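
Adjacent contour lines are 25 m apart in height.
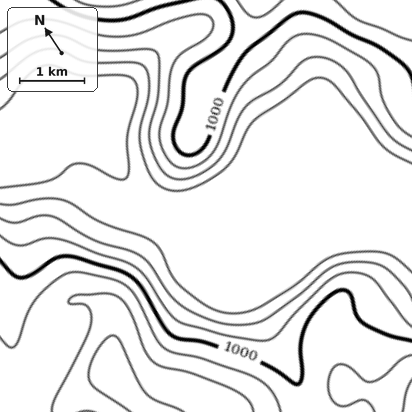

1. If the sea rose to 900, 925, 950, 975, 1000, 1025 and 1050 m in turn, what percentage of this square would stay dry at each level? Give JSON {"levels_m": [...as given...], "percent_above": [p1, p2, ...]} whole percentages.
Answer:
{"levels_m": [900, 925, 950, 975, 1000, 1025, 1050], "percent_above": [93, 65, 56, 46, 33, 18, 7]}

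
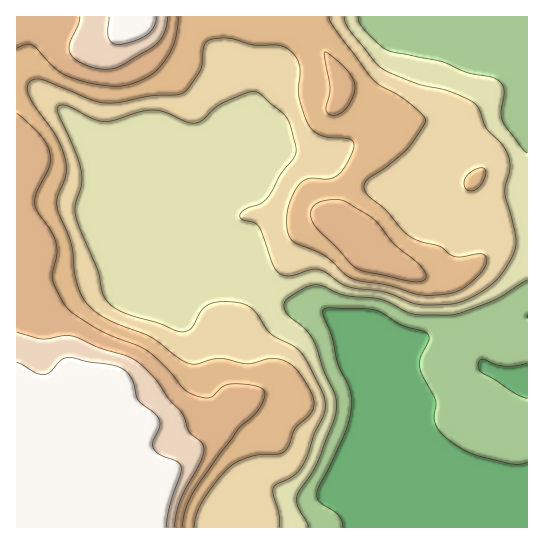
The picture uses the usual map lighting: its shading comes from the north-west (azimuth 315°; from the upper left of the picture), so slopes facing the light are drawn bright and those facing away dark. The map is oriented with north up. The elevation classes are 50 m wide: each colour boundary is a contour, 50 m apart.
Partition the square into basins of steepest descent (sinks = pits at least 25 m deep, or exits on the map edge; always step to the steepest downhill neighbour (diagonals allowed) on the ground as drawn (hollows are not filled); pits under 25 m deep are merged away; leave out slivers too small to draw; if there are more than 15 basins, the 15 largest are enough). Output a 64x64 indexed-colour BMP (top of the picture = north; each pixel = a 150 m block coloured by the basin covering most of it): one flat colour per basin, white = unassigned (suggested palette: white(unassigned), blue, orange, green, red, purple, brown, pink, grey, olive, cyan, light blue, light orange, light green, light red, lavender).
<image width="64" height="64" href="data:image/bmp;base64,Qk12CAAAAAAAAHYAAAAoAAAAQAAAAEAAAAABAAQAAAAAAAAIAAATCwAAEwsAABAAAAAAAAAA////ALR3HwAOf/8ALKAsACgn1gC9Z5QAS1aMAMJ34wB/f38AIr28AM++FwDox64AeLv/AIrfmACWmP8A1bDFABERERERERERERERERERERERERERERERERERERERERERERERERERERERERERERERERERERERERERERERERERERERERERERERERERERERERERERERERERERERERERERERERERERERERERERERERERERERERERERERERERERERERERERERERERERERERERERERERERERERERERERERERERERERERERERERERERERERERERERERERERERERERERERERERERERERERERERERERERERERERERERERERERERERERERERERERERERERERERERERERERERERERERERERERERERERERERERERERERERERERERERERERERERERERERERERERERERERERERERERERERERERERERERERERERERERERERERERERERERERERERERERERERERERERERERERERERERERERERERERERERERERERERERERERERERERERERERERERERERERERERERERERERERERERERERERERERERERERERERERERERERERERERERERERERERERERERERERERERMzMRERERERERERERERERERERERERERERERERERERERMzMxERERERERERERERERERERERERERERERERERERERMzMzERERERERERERERERERERERERERERERERERERERMzMzMRERERERERERERERERERERERERERERERERERERMzMzMxERERERERERERERERERERERERERERERERERERMzMzMzEREREREREREREREREREREREREREREREREREREzMzMzMREREREREREREREREREREREREREREREREREREzMzMzMxERERERERERERERERERERERERERERERERERETMzMzMzERERERERERERERERERERERERERERERERERERMzMzMzMRERERERERERERERERERERERERERERERERERETMzMxERERERERERERERERERERERERERERERERERERERMzMzEREREREREREREREREREREREREREREREREREREREzMzEREREREREREREREREREREREREREREREREREREREzMzMRERERERERERERERERERERERERERERERERERERETMzMxERERERERERERERERERERERERERERERERERERERMzMxEREREREREREREREREREREREREREREREREREREREzMzERERERERERERERERERERERERERERERERERERERETMzERERERERERERERERERERERERERERERERERERERIiIjEREREREREREREREREREREREREREREREREREREREiIiIRERERERERERERERERERERERERERERERERERERERIiIiERERERERERERERERERERERERERERERERERERERESIiIhEREREREREREREREREREREREREREREREREREREREiIiIRERERERERERERERERERERERERERERERERERERERIiIiIiEREREREREREREREREREREREREREREREREREREiIiIiIRERERERERERERERERERERERERERERERERERERIiIiIhEREREREREREREREREREREREREREREREREREREiIiIiERERERERERERERERERERERERERERERERERERESIiIiIRERERERERERERERERERERERERERERERERERERIiIiIhERERERERERERERERERERERERERERERERERERESIiIiERERERERERERERERERERERERERERERERERERERIiIiIRERERERERERERERERERERERERERERERERERERESIiIhERERERERERERERERERERERERERERERERERERERIiIiEREREREREREREREREREREREREREREREREREREREiIiIRERERERERERERERERERERERERERERERERERERESIiIhERERERERERERERERERERERERERERERERERERESIiIiERERERERERERERERERERERERERERERERERERESIiIiIRERERERERERERERERERERERERERERERERERESIiIiIhEREREREREREREREREREREREREREREREiIiIiIiIiIiEREREREREREREREREREREREREREREREiIiIiIiIiIiIRERERERERERERERERERERERERERERIiIiIiIiIiIiIhEREREREREREREREREREREREREREiIiIiIiIiIiIiIiERERERERERERERERERERERERERESIiIiIiIiIiIiIiIRERERERERERERERERERERERERESIiIiIiIiIiIiIiIhERERERERERERERERERERERERERIiIiIiIiIiIiIiIiERERERERERERERERERERERERERIiIiIiIiIiIiIiIiIREREREREREREREREREREREREREiIiIiIiIiIiIiIiIhEREREREREREREREREREREREREiIiIiIiIiIiIiIiIiERERERERERERERERERERERERIiIiIiIiIiIiIiIiIiIRERERERERERERERERERERERIiIiIiIiIiIiIiIiIiIhERERERERERERERERERERESIiIiIiIiIiIiIiIiIiIi"/>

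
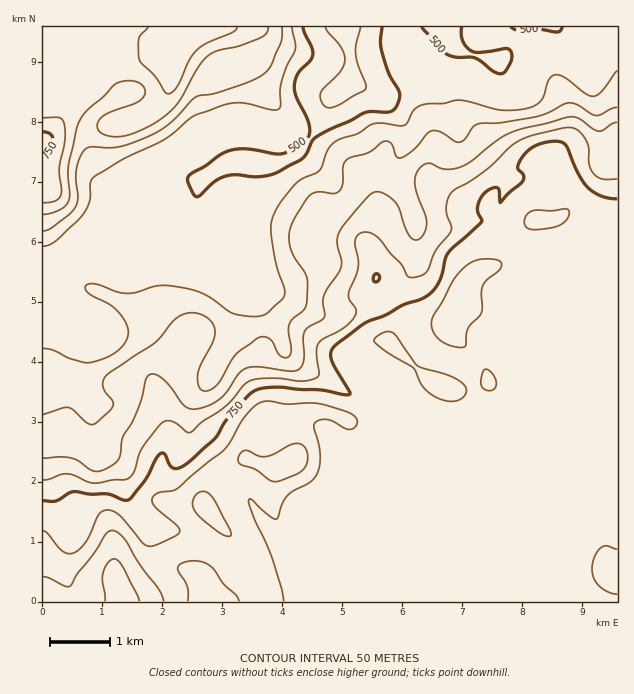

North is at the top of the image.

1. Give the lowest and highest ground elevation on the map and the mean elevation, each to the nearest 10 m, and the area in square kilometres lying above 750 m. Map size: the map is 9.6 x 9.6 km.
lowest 440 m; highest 910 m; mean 680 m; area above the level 41.5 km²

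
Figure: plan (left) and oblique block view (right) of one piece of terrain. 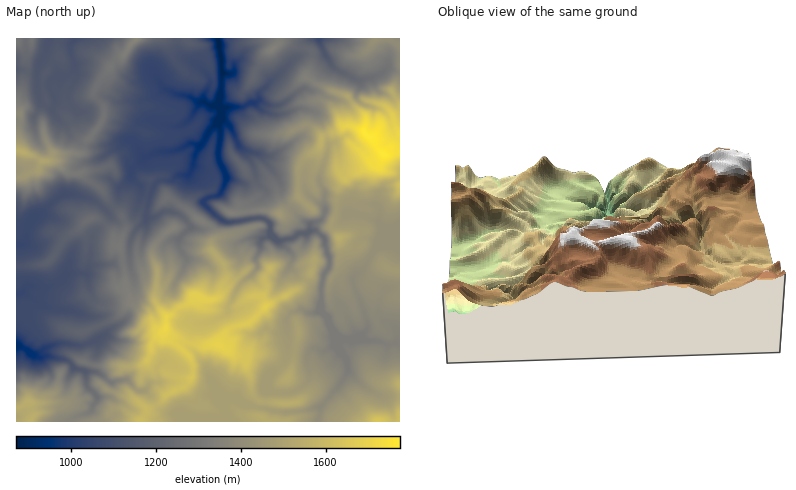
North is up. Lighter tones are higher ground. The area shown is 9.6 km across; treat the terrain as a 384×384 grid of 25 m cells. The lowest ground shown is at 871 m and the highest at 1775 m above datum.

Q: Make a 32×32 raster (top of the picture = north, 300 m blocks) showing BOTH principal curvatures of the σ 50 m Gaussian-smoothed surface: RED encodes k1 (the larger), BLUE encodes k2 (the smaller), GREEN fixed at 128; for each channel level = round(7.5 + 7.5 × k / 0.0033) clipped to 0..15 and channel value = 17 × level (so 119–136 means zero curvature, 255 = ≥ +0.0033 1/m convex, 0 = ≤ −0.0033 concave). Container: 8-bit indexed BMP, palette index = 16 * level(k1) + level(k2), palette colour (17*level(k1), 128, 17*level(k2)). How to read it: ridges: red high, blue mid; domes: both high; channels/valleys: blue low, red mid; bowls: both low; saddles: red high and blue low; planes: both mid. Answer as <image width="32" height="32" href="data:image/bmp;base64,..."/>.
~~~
<image width="32" height="32" href="data:image/bmp;base64,Qk02CAAAAAAAADYEAAAoAAAAIAAAACAAAAABAAgAAAAAAAAEAAATCwAAEwsAAAABAAAAAAAAAIAAABGAAAAigAAAM4AAAESAAABVgAAAZoAAAHeAAACIgAAAmYAAAKqAAAC7gAAAzIAAAN2AAADugAAA/4AAAACAEQARgBEAIoARADOAEQBEgBEAVYARAGaAEQB3gBEAiIARAJmAEQCqgBEAu4ARAMyAEQDdgBEA7oARAP+AEQAAgCIAEYAiACKAIgAzgCIARIAiAFWAIgBmgCIAd4AiAIiAIgCZgCIAqoAiALuAIgDMgCIA3YAiAO6AIgD/gCIAAIAzABGAMwAigDMAM4AzAESAMwBVgDMAZoAzAHeAMwCIgDMAmYAzAKqAMwC7gDMAzIAzAN2AMwDugDMA/4AzAACARAARgEQAIoBEADOARABEgEQAVYBEAGaARAB3gEQAiIBEAJmARACqgEQAu4BEAMyARADdgEQA7oBEAP+ARAAAgFUAEYBVACKAVQAzgFUARIBVAFWAVQBmgFUAd4BVAIiAVQCZgFUAqoBVALuAVQDMgFUA3YBVAO6AVQD/gFUAAIBmABGAZgAigGYAM4BmAESAZgBVgGYAZoBmAHeAZgCIgGYAmYBmAKqAZgC7gGYAzIBmAN2AZgDugGYA/4BmAACAdwARgHcAIoB3ADOAdwBEgHcAVYB3AGaAdwB3gHcAiIB3AJmAdwCqgHcAu4B3AMyAdwDdgHcA7oB3AP+AdwAAgIgAEYCIACKAiAAzgIgARICIAFWAiABmgIgAd4CIAIiAiACZgIgAqoCIALuAiADMgIgA3YCIAO6AiAD/gIgAAICZABGAmQAigJkAM4CZAESAmQBVgJkAZoCZAHeAmQCIgJkAmYCZAKqAmQC7gJkAzICZAN2AmQDugJkA/4CZAACAqgARgKoAIoCqADOAqgBEgKoAVYCqAGaAqgB3gKoAiICqAJmAqgCqgKoAu4CqAMyAqgDdgKoA7oCqAP+AqgAAgLsAEYC7ACKAuwAzgLsARIC7AFWAuwBmgLsAd4C7AIiAuwCZgLsAqoC7ALuAuwDMgLsA3YC7AO6AuwD/gLsAAIDMABGAzAAigMwAM4DMAESAzABVgMwAZoDMAHeAzACIgMwAmYDMAKqAzAC7gMwAzIDMAN2AzADugMwA/4DMAACA3QARgN0AIoDdADOA3QBEgN0AVYDdAGaA3QB3gN0AiIDdAJmA3QCqgN0Au4DdAMyA3QDdgN0A7oDdAP+A3QAAgO4AEYDuACKA7gAzgO4ARIDuAFWA7gBmgO4Ad4DuAIiA7gCZgO4AqoDuALuA7gDMgO4A3YDuAO6A7gD/gO4AAID/ABGA/wAigP8AM4D/AESA/wBVgP8AZoD/AHeA/wCIgP8AmYD/AKqA/wC7gP8AzID/AN2A/wDugP8A/4D/AIXGpIWFk6Snhaemh4Z2h4eHh4enp5SjpJaViIeWx8i0xrempqi4kbekpdekpnWGl4eHhoW0xufnlIOXh4eWdZW1p6a2pbWg9MXmkJXIx6aFh4d2t3WEg4Snp4OXl4WGlbWWtOWhwvawoIDXk5WW2JR2hnbHdJa5l4aXl4SFp5fIpXWE+bCw4Mb51ceVl3bGc4WGprh1hZaXhoeHhJeXhoa0cIKx9OiDlpWFprZ1htaThrenqKenhqeFhoaFmJiGh4K4lJKBgYN1k4GVxqe3pce4mJeXloaGp4aXhZaGhYWFp4eWuMjItnPD97W4uJZ2doa3pZODhoW4hpeEp4aWmIeYh5enh3WUtaNht7bXdXaFhIWm16WlhLiWpZWWqJWHh4iHhoWFdqeWl7SUxLXmppeng6Z12LZ0g6SCp4eWl4eIhoeHh5eolYaWlnTnc3LZyMa2k7i2s/i2p6Gml4WIh4iHdoaGdpeGl6eVhdalkaa3hMehlcWThcbFoLeXhoeHhpaWloZ2hYWnpZOV5qSThaeDxrTSxNeCheiQ1Yd2h5iol6bHp3WXhaW1k6TnlJZyg8bHhMPTyMSlyNbAh4eFmIeGdnXHdZaFqMiSo9eUlKa313SFyKDFotbFsNaWl5aGh4eGl6e3lnWXuKK0ptaCpaXH19ajkKDBoKCw98eWl4eHh4aXhobIpqWVxoOFuNiQ5dOQsPDwoNjGgMLGdoeXhoeldXWXp5eog7eGlMORkfa0oPn39PL4t5TpsNZ2h4eGh7R1lISGhHLWhZeVpOjWtqDwosiWhYWkx6ShxnaGhoa2pqaFZHOFx8iDloWS14V1tdeAtpSFpmPGppO3pnSVc7bIx7eT1telg9eDt6ekhIOXyHC0xaaUdcemg6i4tqe3soWV59eFk6PHt4V2hoeok6fEkfe0tpWWyIaTt4aGqLeE6NWzx8bXpZOll4aGhJTFpND3spByk4OXx7WUlaeGqLa2cfaEdLW2hXV2h4eXp6OQ8/OQube4tYF05oO0lLeXhsaA93SWhtamlpaXh4eGp7agwLS4p7fI18Wl1tfXtqiF14DFhZd2ddeXhnaHh5iT2bSj17eUg4OVhFPGl6TFtbXHlJWGhpaVxoWGhpeXqLWAoaGhkIK0osW2taOi4uHmo7eDloeGl8iGh5eXh4WDlKTlotjXobjGkoOz9viSlKHVtoSWhoZ2p6eXhnaGh5eouNWwk+img4bYx6WGg3KCg7WllKeGhnaGuLaVdXeGp4eF19CBt6aWg5a4h4GFl5eFlKWlhaiVl5aWx8ZkdZaGhZbEwZSF2Ld1c7aSpci4p4aUtteEl4WWhnWV9sa2t5a41aC0t6WV17eltJClhYa3prY="/>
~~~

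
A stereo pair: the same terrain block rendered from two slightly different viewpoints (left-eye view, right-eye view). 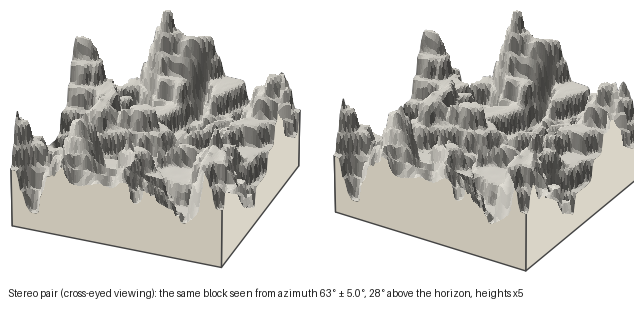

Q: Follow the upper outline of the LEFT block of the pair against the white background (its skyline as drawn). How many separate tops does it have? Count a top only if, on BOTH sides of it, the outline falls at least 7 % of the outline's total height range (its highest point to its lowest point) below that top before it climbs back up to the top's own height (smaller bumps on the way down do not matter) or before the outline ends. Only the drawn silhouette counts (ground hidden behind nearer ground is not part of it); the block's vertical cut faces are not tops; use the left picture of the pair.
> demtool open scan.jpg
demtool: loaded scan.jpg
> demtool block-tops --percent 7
4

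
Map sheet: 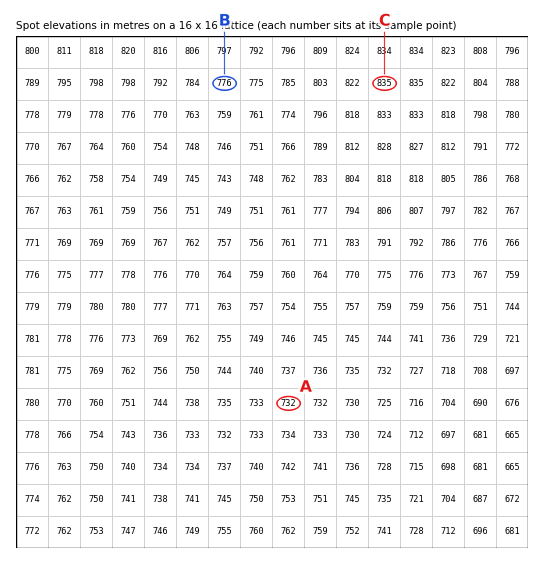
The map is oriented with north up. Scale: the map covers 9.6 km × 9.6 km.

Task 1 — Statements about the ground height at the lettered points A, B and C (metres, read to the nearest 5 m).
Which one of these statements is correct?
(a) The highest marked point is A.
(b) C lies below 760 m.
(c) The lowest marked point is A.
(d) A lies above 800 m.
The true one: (c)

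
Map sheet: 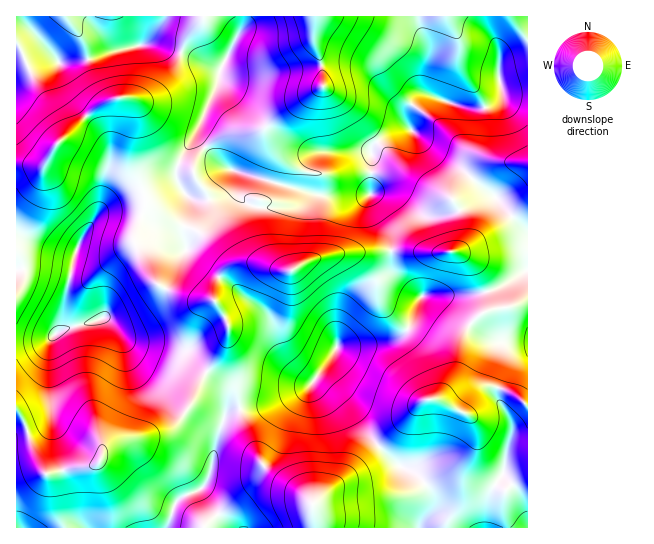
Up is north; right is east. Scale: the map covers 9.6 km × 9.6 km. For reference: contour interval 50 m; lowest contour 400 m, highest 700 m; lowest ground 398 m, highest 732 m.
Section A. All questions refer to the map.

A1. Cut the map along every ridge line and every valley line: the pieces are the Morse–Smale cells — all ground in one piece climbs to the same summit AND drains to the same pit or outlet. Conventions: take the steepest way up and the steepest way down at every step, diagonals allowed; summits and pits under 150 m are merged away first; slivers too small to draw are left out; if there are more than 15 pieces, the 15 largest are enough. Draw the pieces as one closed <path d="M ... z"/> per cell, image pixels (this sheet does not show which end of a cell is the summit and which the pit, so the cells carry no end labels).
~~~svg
<path d="M409 128l-16 4-21 15-2 48-48 1-16-3-15 12-22 3-15-1-13-8-2-6 1-16-1-4-5-2-5 16-6 8-16 5-16-1 0 10-7 20-1 11-8-12-18-5-19-10-32-1-7 3-15 19-11 25-8 36-2 34-17 11-30 2 0 67 8 12 9 30 11 20 9 2 24-6 17-2 6-4 3-11 4-6 14-5 20-2 25-6 15-13 10-13 13-30 16-21 7-13 1-16-15-26 0-6 4-14 6-8 10-7 22-1 26 8 10 0 19-11 27-7 38-2 83 1 18 14 7 11 4 14 6 0 16-8 18-12 1-37-35-39-11-7-24-21-24-15z"/><path d="M243 16l-227 1 1 324 29-1 17-11 2-34 8-36 11-25 15-19 7-3 32 1 19 10 18 5 8 12 1-11 7-20-2-11 6 2 19-1 9-4 5-5 5-19-12-7-16-15-8-12 0-7 19-40 4-20 23-43z"/><path d="M411 251l-74 2-27 7-19 11-10 0-26-8-18 0-11 5-9 11-4 20 14 22 1 16-8 17-16 21-19 38-14 15-5 3-25 6-20 2-14 5-4 6-3 11-6 4-17 2-31 6-13-22-6-24-10-18-1 118 150 1 10-26 5-5 20-8 4-4 6-14 6-34 6-16 6-9 12-4 28-3 37-16 23-28 8-14 40-3 24-8 10-11 6-22 5-7 53-1 13-4-12-25-15-13z"/><path d="M485 16l-240 0-2 11-23 43-4 20-16 33-3 14 8 12 24 20 93 27 48-1 2-48 21-15 16-5-2-5 1-9 13-17 9-1 37 13 18 0 12-5 4-5 0-12-2-8 0-28-12-23z"/><path d="M487 292l-12 3-53 1-5 7-6 22-10 11-24 8-40 3-8 14-23 28-37 16-28 3-12 4-6 9-6 16-6 34-6 14-4 4-20 8-5 5-9 25 147 1-1-25 66-56 43-46 17-4 8-8 9-16 4-27 5-15 14-16 12-6z"/><path d="M527 271l-18 12-21 8 3 18-12 6-14 16-5 15-4 27-15 22-4 4-15 2-43 46-66 56 2 25 213-1z"/><path d="M527 16l-42 1 2 10 12 23 0 28 2 8 0 12-4 5-12 5-18 0-37-13-7 0-12 12-4 11 1 8 18 19 32 22 24 21 11 7 34 38z"/><path d="M241 172l-2 1 1 24 3 4 11 6 15 1 22-3 18-12z"/>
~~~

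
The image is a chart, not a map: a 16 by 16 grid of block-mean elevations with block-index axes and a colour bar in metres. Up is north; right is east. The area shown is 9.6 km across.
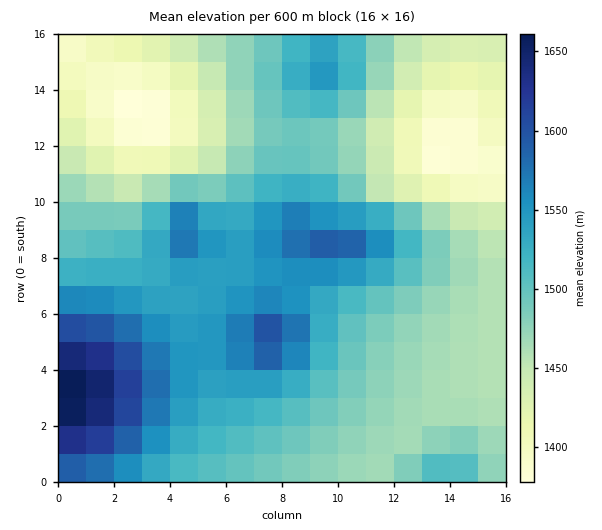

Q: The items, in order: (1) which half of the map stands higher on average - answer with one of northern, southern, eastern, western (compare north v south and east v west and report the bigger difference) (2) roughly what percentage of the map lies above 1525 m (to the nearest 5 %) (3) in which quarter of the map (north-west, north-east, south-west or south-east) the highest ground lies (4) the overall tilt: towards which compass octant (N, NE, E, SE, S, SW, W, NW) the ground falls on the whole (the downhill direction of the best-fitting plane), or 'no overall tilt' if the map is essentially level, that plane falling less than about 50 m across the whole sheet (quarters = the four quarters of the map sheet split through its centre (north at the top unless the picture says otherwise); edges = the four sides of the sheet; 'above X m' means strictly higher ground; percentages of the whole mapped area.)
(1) On average the southern half of the map is the higher ground.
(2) About 35 % of the map lies above 1525 m.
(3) Look to the south-west quarter for the highest ground.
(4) The general tilt is down to the north-east (the land rises towards the south-west).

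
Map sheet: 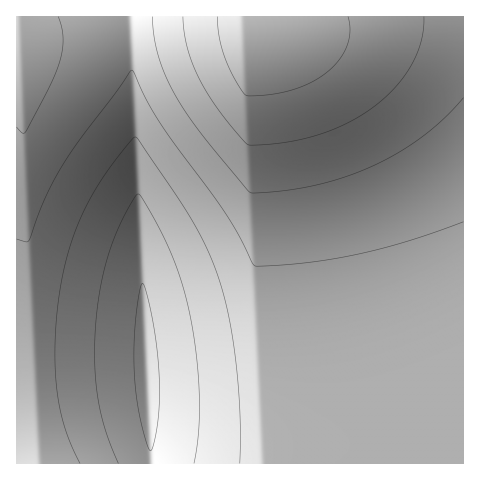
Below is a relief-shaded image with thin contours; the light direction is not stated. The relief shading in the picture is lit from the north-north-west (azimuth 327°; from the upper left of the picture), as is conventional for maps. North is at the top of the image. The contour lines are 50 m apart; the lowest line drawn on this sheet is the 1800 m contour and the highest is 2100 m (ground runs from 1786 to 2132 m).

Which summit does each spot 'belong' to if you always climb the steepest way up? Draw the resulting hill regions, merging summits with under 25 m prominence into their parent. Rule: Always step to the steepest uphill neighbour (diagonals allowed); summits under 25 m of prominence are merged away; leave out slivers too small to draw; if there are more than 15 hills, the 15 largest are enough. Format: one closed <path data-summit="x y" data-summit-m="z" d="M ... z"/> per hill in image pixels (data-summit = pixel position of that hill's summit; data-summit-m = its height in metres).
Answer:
<path data-summit="245 25" data-summit-m="2132" d="M463 16l-334 1 18 350-130 7 0 90 447-1z"/><path data-summit="20 47" data-summit-m="2021" d="M129 16l-113 1 1 357 130-7z"/>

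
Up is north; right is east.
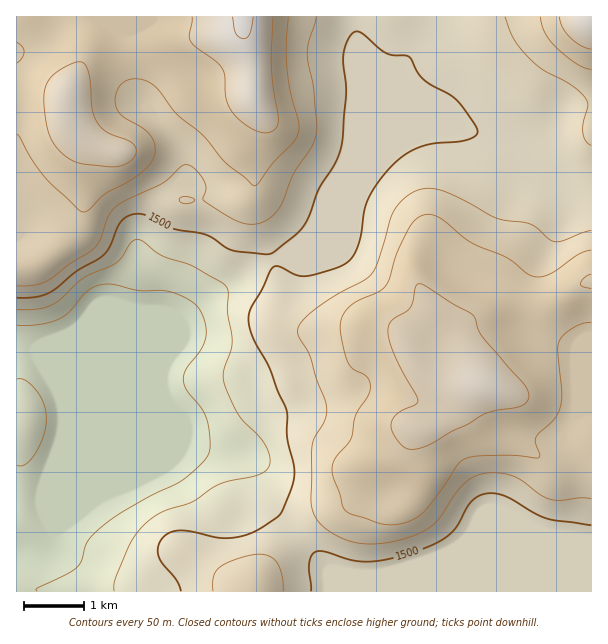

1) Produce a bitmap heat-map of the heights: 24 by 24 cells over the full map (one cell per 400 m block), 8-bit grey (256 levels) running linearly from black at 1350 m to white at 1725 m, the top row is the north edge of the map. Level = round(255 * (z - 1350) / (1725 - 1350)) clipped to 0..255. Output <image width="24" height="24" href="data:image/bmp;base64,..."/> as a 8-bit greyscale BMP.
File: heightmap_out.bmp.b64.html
<image width="24" height="24" href="data:image/bmp;base64,Qk12BgAAAAAAADYEAAAoAAAAGAAAABgAAAABAAgAAAAAAEACAAATCwAAEwsAAAABAAAAAAAAAAAAAAEBAQACAgIAAwMDAAQEBAAFBQUABgYGAAcHBwAICAgACQkJAAoKCgALCwsADAwMAA0NDQAODg4ADw8PABAQEAAREREAEhISABMTEwAUFBQAFRUVABYWFgAXFxcAGBgYABkZGQAaGhoAGxsbABwcHAAdHR0AHh4eAB8fHwAgICAAISEhACIiIgAjIyMAJCQkACUlJQAmJiYAJycnACgoKAApKSkAKioqACsrKwAsLCwALS0tAC4uLgAvLy8AMDAwADExMQAyMjIAMzMzADQ0NAA1NTUANjY2ADc3NwA4ODgAOTk5ADo6OgA7OzsAPDw8AD09PQA+Pj4APz8/AEBAQABBQUEAQkJCAENDQwBEREQARUVFAEZGRgBHR0cASEhIAElJSQBKSkoAS0tLAExMTABNTU0ATk5OAE9PTwBQUFAAUVFRAFJSUgBTU1MAVFRUAFVVVQBWVlYAV1dXAFhYWABZWVkAWlpaAFtbWwBcXFwAXV1dAF5eXgBfX18AYGBgAGFhYQBiYmIAY2NjAGRkZABlZWUAZmZmAGdnZwBoaGgAaWlpAGpqagBra2sAbGxsAG1tbQBubm4Ab29vAHBwcABxcXEAcnJyAHNzcwB0dHQAdXV1AHZ2dgB3d3cAeHh4AHl5eQB6enoAe3t7AHx8fAB9fX0Afn5+AH9/fwCAgIAAgYGBAIKCggCDg4MAhISEAIWFhQCGhoYAh4eHAIiIiACJiYkAioqKAIuLiwCMjIwAjY2NAI6OjgCPj48AkJCQAJGRkQCSkpIAk5OTAJSUlACVlZUAlpaWAJeXlwCYmJgAmZmZAJqamgCbm5sAnJycAJ2dnQCenp4An5+fAKCgoAChoaEAoqKiAKOjowCkpKQApaWlAKampgCnp6cAqKioAKmpqQCqqqoAq6urAKysrACtra0Arq6uAK+vrwCwsLAAsbGxALKysgCzs7MAtLS0ALW1tQC2trYAt7e3ALi4uAC5ubkAurq6ALu7uwC8vLwAvb29AL6+vgC/v78AwMDAAMHBwQDCwsIAw8PDAMTExADFxcUAxsbGAMfHxwDIyMgAycnJAMrKygDLy8sAzMzMAM3NzQDOzs4Az8/PANDQ0ADR0dEA0tLSANPT0wDU1NQA1dXVANbW1gDX19cA2NjYANnZ2QDa2toA29vbANzc3ADd3d0A3t7eAN/f3wDg4OAA4eHhAOLi4gDj4+MA5OTkAOXl5QDm5uYA5+fnAOjo6ADp6ekA6urqAOvr6wDs7OwA7e3tAO7u7gDv7+8A8PDwAPHx8QDy8vIA8/PzAPT09AD19fUA9vb2APf39wD4+PgA+fn5APr6+gD7+/sA/Pz8AP39/QD+/v4A////AB4hKTZLWmR2jp2Ze2JdXV1dXV1dXV1dXQ8THi9EW253fIaHdWZpcG1kXl1dXV1dXRMSFyU3T2RlYWRsbXmQnJ2ReGJdXV1fYBUSEhUfMkNMVFdhbI2nrLG0m3FfYGx5ehgSEhISFiEyQ0pSZpCstbi/tY92eY6dlyITEhISEhIdKzREZo+uvsXIwK2ioqemozEYEhISEhIXKzpNbIiftsjSzsW9tK2mpzMaEhISEhIcNEhWa36Yr8TP0NLOyL+spSUUEhISEhYrP0xcc4SbqLnM09vf18avpRYSEhISEhQoPk9nfYyjr8DS09jYyrmspBUTEhISEhIaNVZ2hJGoucrSz9HMvbKspTUtGBISEhIcOF15gY6lu8fOz83IvLa4s3VjNhscICMuPlRscHaHnrTJysG7t7W/yKKXcUs5NzxEUFlkZmZpeqHCu7OxrqWov52loX9NRlJZZm9sZmVlbJG0ta6mn5SMmZuiqJVnYXJ4f4yGcGZlaYWlrJ6QiIN6ep+lsKuTg4WHj6KdfmhlZnWLkYZ8dHFtb6Wzw8W+oouJmq2ojHBmZWhydHFua2lqca3G1NXRtZSXsL26pIFoZWVmZ2doaGhtfrPR2sq0op6vvszRtIlqZWVlZWVnaWxxhLjV27+knrC8xt3XrIZrZWVlZWdrb3Z5hbPK1cCvr7i9yd/SpIJqZWVmaGpvd4GKmqy1xMG5u8DI2ebSoH9pZWZnaGx2gY6kwLCvtri2t7/Q5O/Vo4VtaGtpaG99iJu/3w=="/>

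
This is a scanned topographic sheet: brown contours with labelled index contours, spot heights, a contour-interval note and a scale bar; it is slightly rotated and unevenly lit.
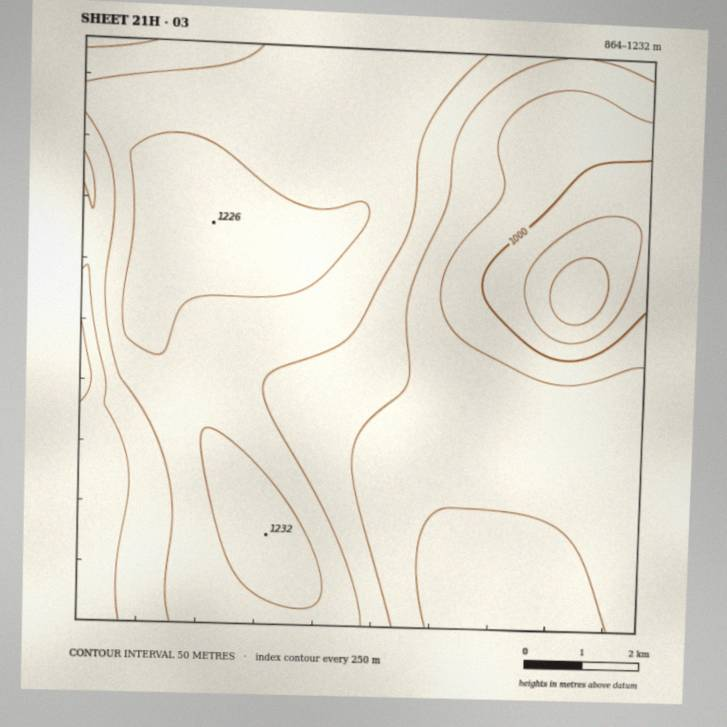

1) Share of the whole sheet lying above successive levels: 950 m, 97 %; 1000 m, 93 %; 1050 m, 79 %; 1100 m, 55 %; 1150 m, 40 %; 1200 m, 13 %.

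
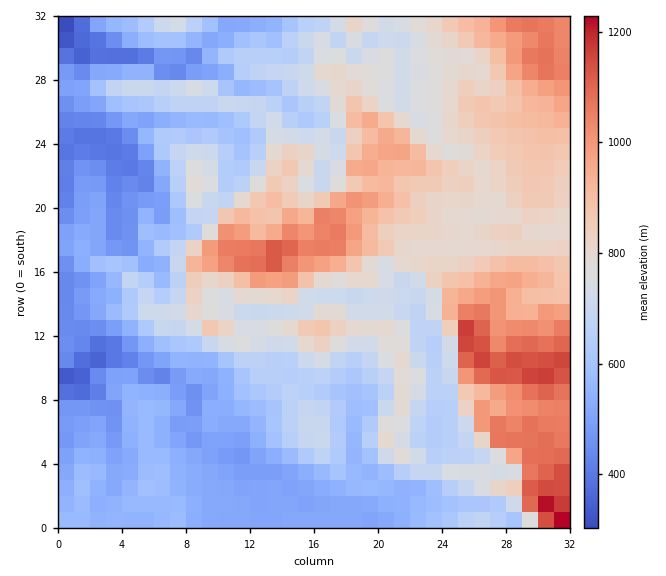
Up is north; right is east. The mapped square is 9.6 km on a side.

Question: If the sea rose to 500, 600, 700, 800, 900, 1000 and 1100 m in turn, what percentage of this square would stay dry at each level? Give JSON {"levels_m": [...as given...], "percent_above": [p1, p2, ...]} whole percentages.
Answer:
{"levels_m": [500, 600, 700, 800, 900, 1000, 1100], "percent_above": [88, 67, 50, 32, 18, 10, 3]}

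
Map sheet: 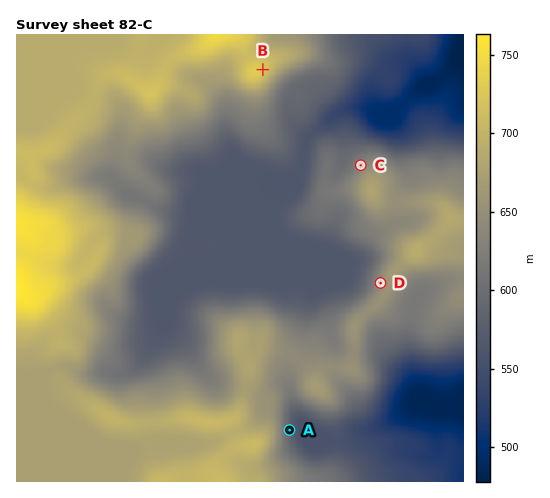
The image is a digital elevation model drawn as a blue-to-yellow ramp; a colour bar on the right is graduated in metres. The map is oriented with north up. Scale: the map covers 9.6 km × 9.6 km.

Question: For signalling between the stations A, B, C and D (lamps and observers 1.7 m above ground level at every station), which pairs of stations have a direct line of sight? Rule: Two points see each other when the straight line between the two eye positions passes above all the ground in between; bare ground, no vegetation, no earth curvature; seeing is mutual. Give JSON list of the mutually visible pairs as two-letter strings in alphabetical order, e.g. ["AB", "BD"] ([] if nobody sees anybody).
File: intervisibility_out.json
["BC", "BD"]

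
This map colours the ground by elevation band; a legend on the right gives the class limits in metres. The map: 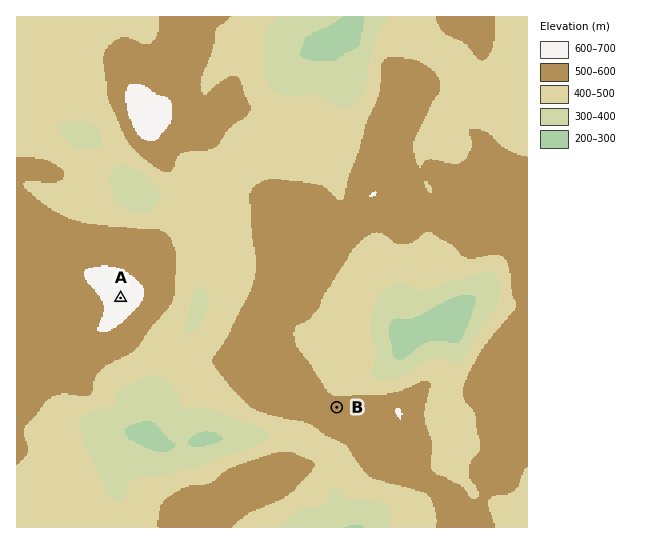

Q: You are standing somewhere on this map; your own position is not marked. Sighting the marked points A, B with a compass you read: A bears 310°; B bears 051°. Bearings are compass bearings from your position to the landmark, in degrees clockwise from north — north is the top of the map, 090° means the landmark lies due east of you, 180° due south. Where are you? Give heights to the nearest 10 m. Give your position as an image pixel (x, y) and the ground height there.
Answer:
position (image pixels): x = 293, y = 443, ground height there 430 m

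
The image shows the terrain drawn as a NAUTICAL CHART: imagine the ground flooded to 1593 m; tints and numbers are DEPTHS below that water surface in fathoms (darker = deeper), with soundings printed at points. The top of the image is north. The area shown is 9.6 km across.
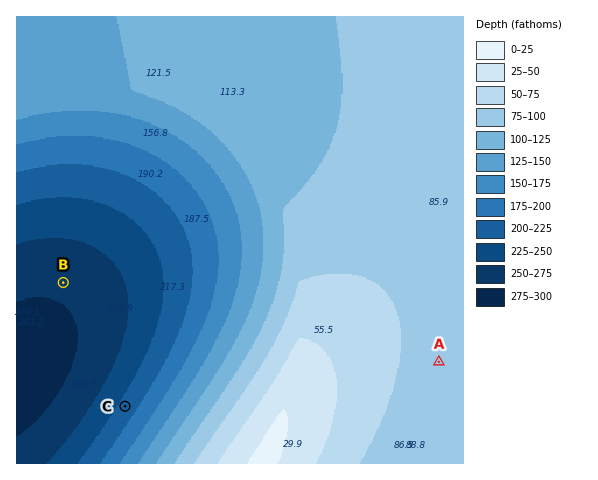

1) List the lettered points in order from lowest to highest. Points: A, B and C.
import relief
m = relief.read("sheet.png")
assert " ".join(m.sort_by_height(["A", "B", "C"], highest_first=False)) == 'B C A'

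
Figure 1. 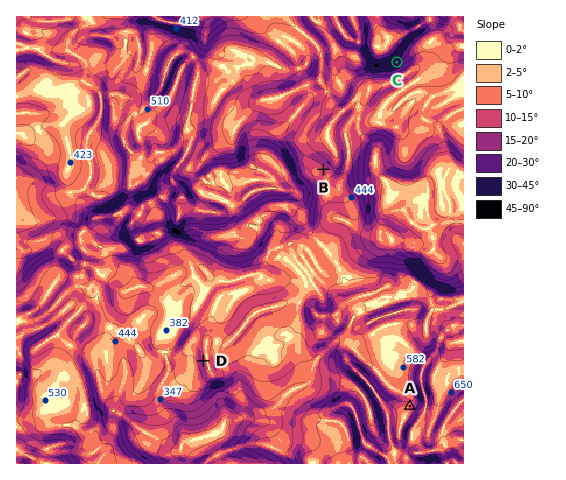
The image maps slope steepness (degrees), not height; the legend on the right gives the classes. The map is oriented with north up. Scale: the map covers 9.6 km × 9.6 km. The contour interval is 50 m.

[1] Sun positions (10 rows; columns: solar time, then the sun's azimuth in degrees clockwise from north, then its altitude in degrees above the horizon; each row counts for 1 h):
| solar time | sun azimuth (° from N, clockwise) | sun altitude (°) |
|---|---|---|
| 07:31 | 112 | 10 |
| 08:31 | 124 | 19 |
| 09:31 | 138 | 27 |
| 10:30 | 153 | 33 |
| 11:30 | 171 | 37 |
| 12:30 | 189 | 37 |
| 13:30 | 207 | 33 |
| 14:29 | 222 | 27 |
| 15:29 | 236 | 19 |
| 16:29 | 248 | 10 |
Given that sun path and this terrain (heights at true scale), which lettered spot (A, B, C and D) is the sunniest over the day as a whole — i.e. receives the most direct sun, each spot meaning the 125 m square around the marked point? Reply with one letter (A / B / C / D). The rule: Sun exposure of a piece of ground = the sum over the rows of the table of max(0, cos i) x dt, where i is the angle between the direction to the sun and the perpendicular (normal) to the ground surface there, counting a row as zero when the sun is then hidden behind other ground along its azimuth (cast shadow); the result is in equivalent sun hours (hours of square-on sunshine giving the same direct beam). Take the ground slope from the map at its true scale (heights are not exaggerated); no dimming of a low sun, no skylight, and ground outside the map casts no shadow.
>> C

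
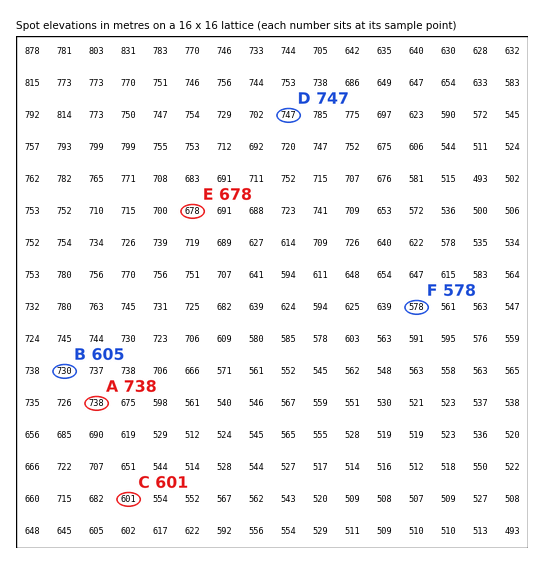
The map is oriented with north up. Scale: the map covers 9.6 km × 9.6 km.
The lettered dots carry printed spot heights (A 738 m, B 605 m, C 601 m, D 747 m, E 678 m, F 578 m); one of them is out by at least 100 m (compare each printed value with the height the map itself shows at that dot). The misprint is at B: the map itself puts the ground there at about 730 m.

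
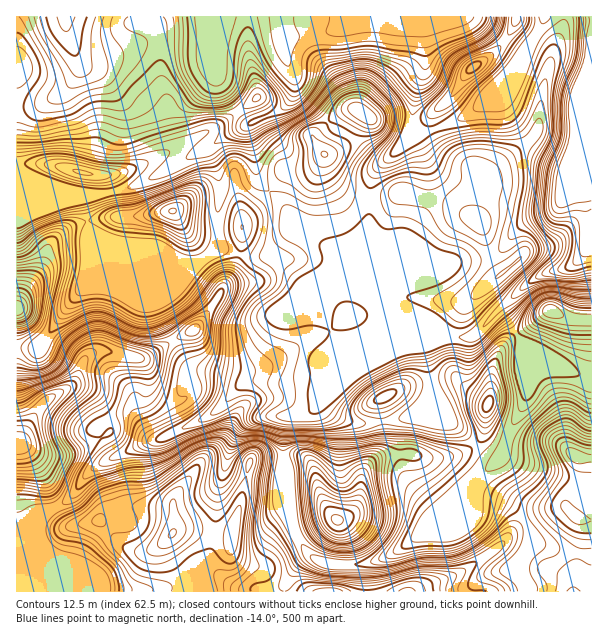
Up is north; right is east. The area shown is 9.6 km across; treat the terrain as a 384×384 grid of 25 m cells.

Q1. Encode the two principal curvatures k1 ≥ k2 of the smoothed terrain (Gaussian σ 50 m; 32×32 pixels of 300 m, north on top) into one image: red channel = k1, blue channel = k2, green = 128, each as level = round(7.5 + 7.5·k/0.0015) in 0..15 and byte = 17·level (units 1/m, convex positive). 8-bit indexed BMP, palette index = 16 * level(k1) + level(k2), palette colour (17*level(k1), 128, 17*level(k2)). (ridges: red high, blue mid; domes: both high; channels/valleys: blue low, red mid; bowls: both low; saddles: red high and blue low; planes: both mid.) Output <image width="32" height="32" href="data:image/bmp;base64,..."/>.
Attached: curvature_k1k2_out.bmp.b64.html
<image width="32" height="32" href="data:image/bmp;base64,Qk02CAAAAAAAADYEAAAoAAAAIAAAACAAAAABAAgAAAAAAAAEAAATCwAAEwsAAAABAAAAAAAAAIAAABGAAAAigAAAM4AAAESAAABVgAAAZoAAAHeAAACIgAAAmYAAAKqAAAC7gAAAzIAAAN2AAADugAAA/4AAAACAEQARgBEAIoARADOAEQBEgBEAVYARAGaAEQB3gBEAiIARAJmAEQCqgBEAu4ARAMyAEQDdgBEA7oARAP+AEQAAgCIAEYAiACKAIgAzgCIARIAiAFWAIgBmgCIAd4AiAIiAIgCZgCIAqoAiALuAIgDMgCIA3YAiAO6AIgD/gCIAAIAzABGAMwAigDMAM4AzAESAMwBVgDMAZoAzAHeAMwCIgDMAmYAzAKqAMwC7gDMAzIAzAN2AMwDugDMA/4AzAACARAARgEQAIoBEADOARABEgEQAVYBEAGaARAB3gEQAiIBEAJmARACqgEQAu4BEAMyARADdgEQA7oBEAP+ARAAAgFUAEYBVACKAVQAzgFUARIBVAFWAVQBmgFUAd4BVAIiAVQCZgFUAqoBVALuAVQDMgFUA3YBVAO6AVQD/gFUAAIBmABGAZgAigGYAM4BmAESAZgBVgGYAZoBmAHeAZgCIgGYAmYBmAKqAZgC7gGYAzIBmAN2AZgDugGYA/4BmAACAdwARgHcAIoB3ADOAdwBEgHcAVYB3AGaAdwB3gHcAiIB3AJmAdwCqgHcAu4B3AMyAdwDdgHcA7oB3AP+AdwAAgIgAEYCIACKAiAAzgIgARICIAFWAiABmgIgAd4CIAIiAiACZgIgAqoCIALuAiADMgIgA3YCIAO6AiAD/gIgAAICZABGAmQAigJkAM4CZAESAmQBVgJkAZoCZAHeAmQCIgJkAmYCZAKqAmQC7gJkAzICZAN2AmQDugJkA/4CZAACAqgARgKoAIoCqADOAqgBEgKoAVYCqAGaAqgB3gKoAiICqAJmAqgCqgKoAu4CqAMyAqgDdgKoA7oCqAP+AqgAAgLsAEYC7ACKAuwAzgLsARIC7AFWAuwBmgLsAd4C7AIiAuwCZgLsAqoC7ALuAuwDMgLsA3YC7AO6AuwD/gLsAAIDMABGAzAAigMwAM4DMAESAzABVgMwAZoDMAHeAzACIgMwAmYDMAKqAzAC7gMwAzIDMAN2AzADugMwA/4DMAACA3QARgN0AIoDdADOA3QBEgN0AVYDdAGaA3QB3gN0AiIDdAJmA3QCqgN0Au4DdAMyA3QDdgN0A7oDdAP+A3QAAgO4AEYDuACKA7gAzgO4ARIDuAFWA7gBmgO4Ad4DuAIiA7gCZgO4AqoDuALuA7gDMgO4A3YDuAO6A7gD/gO4AAID/ABGA/wAigP8AM4D/AESA/wBVgP8AZoD/AHeA/wCIgP8AmYD/AKqA/wC7gP8AzID/AN2A/wDugP8A/4D/AId3d3d2dZWFhYeXhXWGhaXn59bW1+jIt5aVppV2hpeHd4eHdnSGqJiGhoeWp6appHBwgIBwhLe35uaUdYaYh4d3hpZ2lrent7iGhqfHhKiDkLe4poJwgnNjpvi2hXWFhYeU2cenhnZ2uKiWludzloCm28qpp4V0dnVzldeEhpeohoOSpriXh4anl4aF+IR0gcjZyMmWlnZ2d3WFppaoqId1p6NwuLintsinhYT4pnKB+KaV13WFh4aGhpeYl5eoh5e4p3CRlqiVp+encebGcoL4hZbodHWHiIeFhXZ2daWGqbjIxoOAkoOV2Pqh5/vB5fmltunGtsjHt5d1dYWFyMe5p3V0prmEYXCRx/aw+MPGtpSFhba3p5WUtKWDpsnZlbe1dGR0p5SHlpBwsrFwYHBxc5KBkXKDdWO2x4GEl7h1tfjHhpaWhqiWyKaAxseWh4aEtunJloV2hLj6k3OWt3WUx/fop4VltoWHuIWEhYaHh3aCltjopYW3luiEdZWVdYNCk/aFlbfZhXWmhoaHmIeHd4eDgqe2t7iU94N3h3WGk2KU6tjn9/fEhbaWhoeHl4eGd4eGhHODlXLotHZ0hYa0oaGnyadkdNX52XV1hneHmJeHhod3d4WUgZPUtIenp+ylcIO1lGJicpb1pnRkdXZ2h6mXhoeGlqingJL3+/fn2LZ0coOEdnd1crb5pZaWhXeGhoaHl6enl7e2gKD7x5anx5eDd4eHd3eEk/nFt6aGhoeHd4eHdnZ2h8jmgJBwhJW2p4SHh4d3hoWCkqN1l6iXh3eHd3eHdnWGlcf5tJSDlNnIdHeFhXR0x5WEuIaGhoeHh3eHdoaHh5emhNm2t3Rxk+fFtdjGtsjIhITJmHV3h4eIhpeHh4eYmJiGtXOmlYeFgoOjxsXn+tmFhLiXhXaGhoeGl4iHh4iHl5emYnSGh4aEk6ORcHCE58aEpoWWh5iXlpW3uZeXh4eHmLiDdXemxvj45+fXlXKCpaa4lKmWp6iGg4OXhoaYiJiYt4R0h6anl4WFdYanp5Zzpbelp4W4ubemgXKGl6m4qKe2p4GHhXWGhpeHdoaXt8i1YZTG+OmFhLfIgIWDhYaGhcfqkYeGdXaHmId2hoaVp9bEgZBy1da42duxxcaDhHZlp/dxd5d2dYeHhoeHqJZkU7b7xmB0yMq5l5SC5+dzdnWX93F3mJeWdnZ3h4i3dnV0leeEY3O1qMiWhWN098eChYX3lYOYmIaGh4eHh7d1d4W2tnSFtqaGppWWlZPI+ueDhMjIgqiHdYaHh4eHp4WHhqaWdoaVdHSEhYV2hIKE9daCp8iSp3Z2hoeYmJiohYeHlpZ3h5iHd4eHh4eHdWJj+LWEx6I="/>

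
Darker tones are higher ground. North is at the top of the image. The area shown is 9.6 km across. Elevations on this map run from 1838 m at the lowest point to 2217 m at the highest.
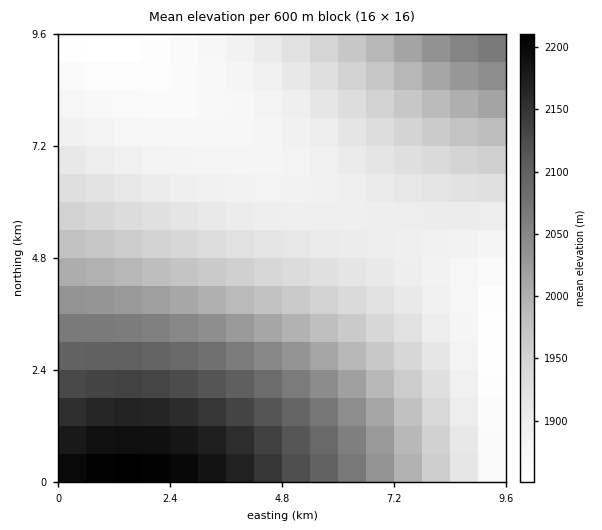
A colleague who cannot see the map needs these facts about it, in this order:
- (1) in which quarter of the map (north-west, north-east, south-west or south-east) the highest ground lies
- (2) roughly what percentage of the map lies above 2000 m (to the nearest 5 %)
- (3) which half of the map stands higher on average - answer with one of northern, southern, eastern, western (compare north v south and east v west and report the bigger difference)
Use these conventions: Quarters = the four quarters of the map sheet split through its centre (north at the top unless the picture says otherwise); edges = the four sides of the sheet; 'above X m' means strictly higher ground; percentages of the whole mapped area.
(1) Look to the south-west quarter for the highest ground.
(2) About 30 % of the map lies above 2000 m.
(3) The southern half stands higher on average than the northern half.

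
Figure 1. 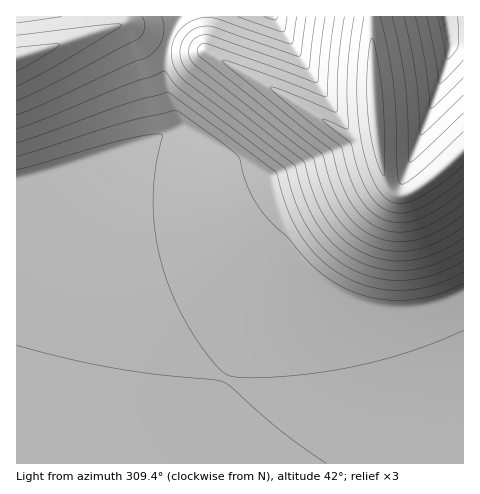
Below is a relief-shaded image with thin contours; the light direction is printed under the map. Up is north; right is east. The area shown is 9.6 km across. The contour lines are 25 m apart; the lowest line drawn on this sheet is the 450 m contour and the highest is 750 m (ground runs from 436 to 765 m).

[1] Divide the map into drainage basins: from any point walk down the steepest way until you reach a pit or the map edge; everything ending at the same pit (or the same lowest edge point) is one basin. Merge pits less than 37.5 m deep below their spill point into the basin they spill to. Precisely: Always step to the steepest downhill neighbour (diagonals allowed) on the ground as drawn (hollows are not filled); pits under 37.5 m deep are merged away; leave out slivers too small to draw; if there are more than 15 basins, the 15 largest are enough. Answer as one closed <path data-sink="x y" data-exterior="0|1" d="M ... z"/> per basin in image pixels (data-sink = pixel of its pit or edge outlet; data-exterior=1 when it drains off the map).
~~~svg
<path data-sink="17 181" data-exterior="1" d="M207 16l-191 1 0 446 447 1 1-312-30 25-22 15-9 4-10-3-5-6-4-12-8-42-21 4-6-1-78-49-64-35-2-3 2-14z"/><path data-sink="446 17" data-exterior="1" d="M463 16l-91 1 1 67 6 69 7 29 4 8 8 6 12-3 15-9 39-33z"/><path data-sink="273 17" data-exterior="1" d="M371 16l-163 0-3 33 8 7 87 49 47 30 6 2 16-2 7-3z"/>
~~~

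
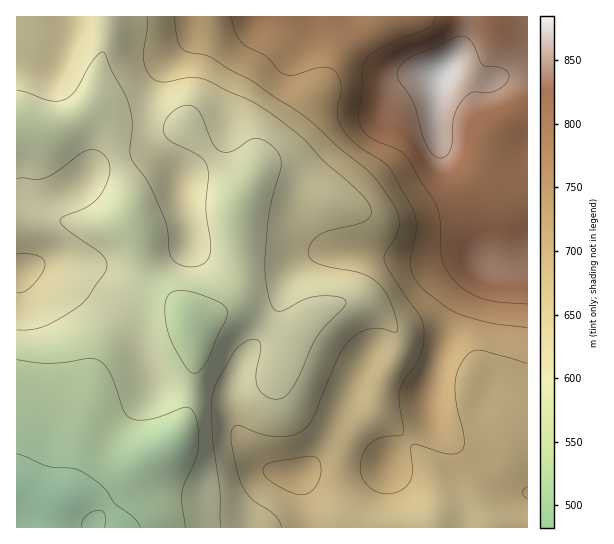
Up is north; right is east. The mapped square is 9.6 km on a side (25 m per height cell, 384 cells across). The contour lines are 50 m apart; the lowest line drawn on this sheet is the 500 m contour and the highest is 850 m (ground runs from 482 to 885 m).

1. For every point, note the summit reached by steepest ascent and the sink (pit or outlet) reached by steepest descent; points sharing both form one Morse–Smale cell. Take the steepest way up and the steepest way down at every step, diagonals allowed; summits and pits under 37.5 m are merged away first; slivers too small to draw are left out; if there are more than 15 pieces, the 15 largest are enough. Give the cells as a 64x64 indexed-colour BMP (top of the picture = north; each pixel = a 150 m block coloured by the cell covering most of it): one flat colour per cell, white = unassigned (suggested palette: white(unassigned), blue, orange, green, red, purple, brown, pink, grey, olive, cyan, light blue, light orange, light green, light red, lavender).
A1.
<image width="64" height="64" href="data:image/bmp;base64,Qk12CAAAAAAAAHYAAAAoAAAAQAAAAEAAAAABAAQAAAAAAAAIAAATCwAAEwsAABAAAAAAAAAA////ALR3HwAOf/8ALKAsACgn1gC9Z5QAS1aMAMJ34wB/f38AIr28AM++FwDox64AeLv/AIrfmACWmP8A1bDFABERERERERERERERERERERERERERERERERERERERERERERERERERERERERERERERERERERERERERERERERERERERERERERERERERERERERERERERERERERERERERERERERERIREREREREREREREREREREREREREREREREREREREREiIiEREREREREREREREREREREREREREREREREREREREiIiIhERERERERERERERERERERERERERERERERERERESIiIiERERERERERERERERERERERERERERERERERERERIiIiIREREREREREREREREREREREREREREREREREREREiIiIhERERERERERERERERERERERERERERERERERERESIiIiERERERERERERERERERERERERERERERERERERERIiIiIREREREREREREREREREREREREREREREREREREREiIiIiERERERERERERERERERERERERERERERERERERESIiIiIRERERERERERERERERERERERERERERERERERERIiIiIhEREREREREREREREREREREREREREREREREREREiIiIiIRERERERERERERERERERERERERERERERERERESIiIiIhERERERERERERERERERERERERERERERERERERIiIiIiEREREREREREREREREREREREREREREREREREREiIiIiIRERERERERERERERERERERERERERERERERERESIiIiIiERERERERERERERERERERERERERERERERERERIiIiIiIREREREREREREREREREREREREREREREREREREiIiIiIhERERERERERERERERERERERERERERERERERESIiIiIiERERERERERERERERERERERERERERERERERERIiIiIiIhEREREREREREREREREREREREREREREREREREiIiIiIiIRERERERERERERERERERERERERERERERERESIiIiIiIhERERERERERERERERERERERERERERERERERIiIiIiIiIREREREREREREREREREREREREREREREREREiIiIiIiIiIRERERERERERERERERERERERERERERERESIiIiIiIiIiIREhERERERERERERERERERERERERERERIiIiIiIiIiIiIhEREREREREREREREREREREREREREREiIiIiIiIiIiIhERERERERERERERERERERERERERERESIiIiIiIiIiIhERERERERERERERERERERERERERERERIiIiIiIiIiIhEREREREREREREREREREREREREREREREiIiIiIiIiIhERERERERERERERERERERERERERERERESIiIiIiIiIiERERERERERERERERERERERERERERERERIiIiIiIiIiIREREREREREREREREREREREREREREREREiIiIiIiIiIRERERERERERERERERERERERERERERERESIiIiIiIiIhERERERERERERERERERERERERERERERERIiIiIiIiIiEREREREREREREREREREREREREREREREREiIiIiIiIiERERERERERERERERERERERERERERERERESIiIiIiIiIRERERERERERERERERERERERERERERERERIiIiIiIiIhERERERERERERERERERERERERERERERERFVVSIiIiIiEREREREREREREREREREREREREREREREREVVVVVIiIiIRERERERERERERERERERERERERERERERERVVVVVVIiIhERERERERERERERERERERERERERERERERFVVVVVUiIhEREREREREREREREREREREREREREREREREVVVVVVVUiERERERERERERERERERERERERERERERERERVVVVVVVVUxERERERERERERERERERERERERERERERERFVVVVVVVUzMzEREREREREREREREREREREREREREREREVVVVVVVVTMzMRERERERERERERERERERERERERERERERVVVVVVVVMzMRERERERERERERERERERERERERERERERFERERFVVMzMxEREREREREREREREREREREREREREREREURERERVMzMzMRERERERERERERERERERERERERERERERREREREMzMzMxERERERERERERERERERERERERERERERFERERERDMzMzEREREREREREREREREREREREREREREREUREREREMzMzMRERERERERERERERERERERERERERERERREREREQzMzMzERERERERERERERERERERERERERERERFERERERDMzMzMREREREREREREREREREREREREREREREUREREREMzMzMzERERERERERERERERERERERERERERERRmZkRERDMzMzMRERERERERERERERERERERERERERERFmZmREREMzMzMzEREREREREREREREREREREREREREREWZmZkREQzMzMzMxERERERERERERERERERERERERERERZmZmRERDMzMzMzMRERERERERERERERERERERERERERFmZmZEREMzMzMzMxEREREREREREREREREREREREREREWZmZkREQzMzMzMzERERERERERERERERERERERERERER"/>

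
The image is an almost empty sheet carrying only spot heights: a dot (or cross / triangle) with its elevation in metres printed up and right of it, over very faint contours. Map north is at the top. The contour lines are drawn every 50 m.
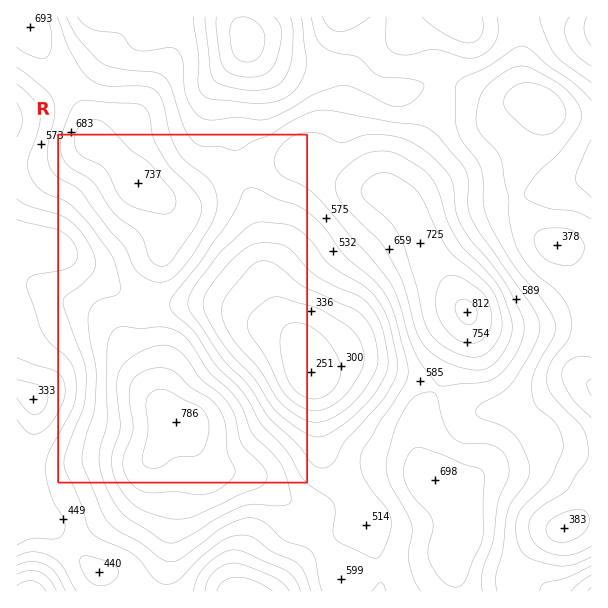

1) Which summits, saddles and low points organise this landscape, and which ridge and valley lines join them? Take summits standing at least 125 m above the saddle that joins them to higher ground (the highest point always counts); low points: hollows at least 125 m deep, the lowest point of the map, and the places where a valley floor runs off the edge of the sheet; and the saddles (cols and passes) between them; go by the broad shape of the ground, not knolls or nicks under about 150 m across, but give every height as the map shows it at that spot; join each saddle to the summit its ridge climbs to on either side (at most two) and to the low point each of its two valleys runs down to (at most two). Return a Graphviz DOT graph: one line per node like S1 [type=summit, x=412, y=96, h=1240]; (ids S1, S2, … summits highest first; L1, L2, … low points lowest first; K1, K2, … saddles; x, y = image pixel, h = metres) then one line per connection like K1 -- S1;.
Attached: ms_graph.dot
graph terrain {
  S1 [type=summit, x=467, y=312, h=812];
  S2 [type=summit, x=177, y=422, h=786];
  S3 [type=summit, x=138, y=183, h=737];
  S4 [type=summit, x=30, y=591, h=682];
  S5 [type=summit, x=591, y=27, h=670];
  L1 [type=low, x=311, y=372, h=251];
  L2 [type=low, x=246, y=41, h=272];
  L3 [type=low, x=242, y=591, h=304];
  L4 [type=low, x=33, y=399, h=333];
  L5 [type=low, x=591, y=387, h=346];
  K1 [type=saddle, x=437, y=389, h=599];
  K2 [type=saddle, x=147, y=305, h=570];
  K3 [type=saddle, x=239, y=168, h=564];
  K4 [type=saddle, x=321, y=545, h=560];
  K5 [type=saddle, x=444, y=81, h=507];
  K6 [type=saddle, x=69, y=546, h=459];
  K1 -- S1;
  K1 -- L1;
  K1 -- L5;
  K2 -- S2;
  K2 -- S3;
  K2 -- L1;
  K2 -- L4;
  K3 -- S1;
  K3 -- S3;
  K3 -- L1;
  K3 -- L2;
  K4 -- S1;
  K4 -- S2;
  K4 -- L1;
  K4 -- L3;
  K5 -- S1;
  K5 -- S5;
  K5 -- L2;
  K5 -- L5;
  K6 -- S2;
  K6 -- S4;
  K6 -- L4;
}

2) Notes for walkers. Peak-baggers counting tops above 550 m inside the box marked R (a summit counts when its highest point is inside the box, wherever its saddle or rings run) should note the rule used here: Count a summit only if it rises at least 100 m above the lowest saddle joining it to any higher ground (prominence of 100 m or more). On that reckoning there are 2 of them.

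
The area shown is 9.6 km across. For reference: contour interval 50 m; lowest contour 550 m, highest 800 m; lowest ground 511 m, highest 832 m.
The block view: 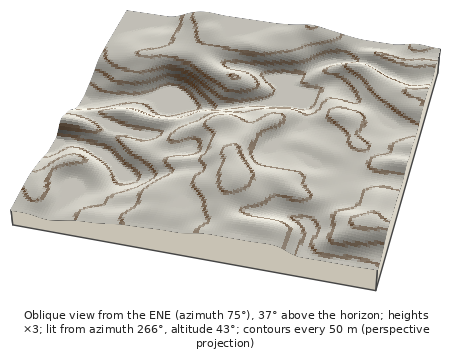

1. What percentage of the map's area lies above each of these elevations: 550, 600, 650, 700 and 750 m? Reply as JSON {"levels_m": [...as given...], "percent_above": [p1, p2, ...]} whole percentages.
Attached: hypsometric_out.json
{"levels_m": [550, 600, 650, 700, 750], "percent_above": [97, 92, 78, 59, 25]}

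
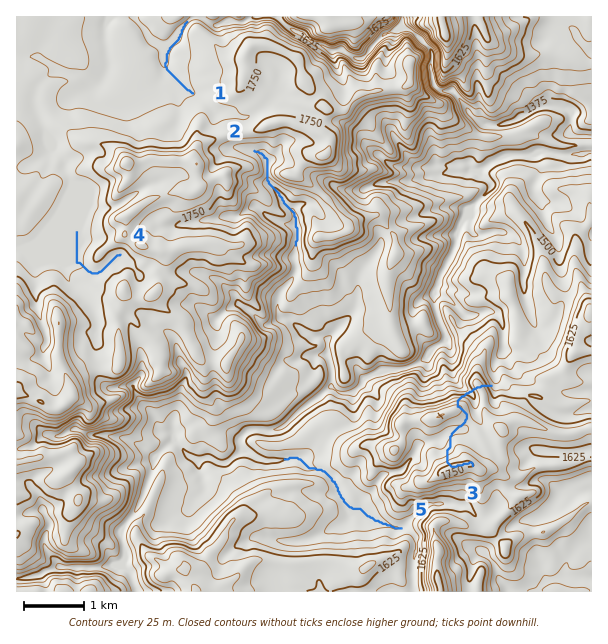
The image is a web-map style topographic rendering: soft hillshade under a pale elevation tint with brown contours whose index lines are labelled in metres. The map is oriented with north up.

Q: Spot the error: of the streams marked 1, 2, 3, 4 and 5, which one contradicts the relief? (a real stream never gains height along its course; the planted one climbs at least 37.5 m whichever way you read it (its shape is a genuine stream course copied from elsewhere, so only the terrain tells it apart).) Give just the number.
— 3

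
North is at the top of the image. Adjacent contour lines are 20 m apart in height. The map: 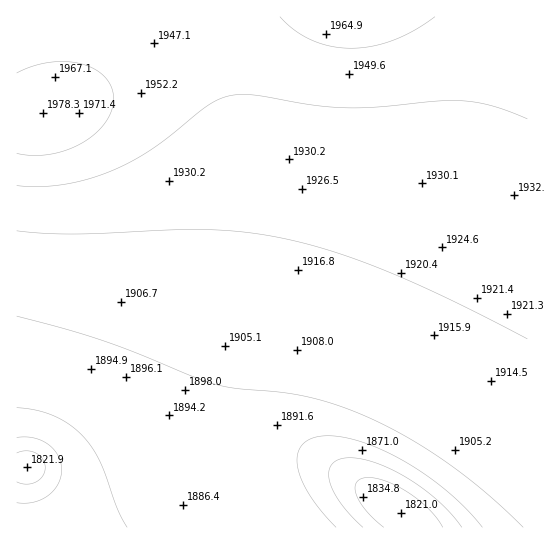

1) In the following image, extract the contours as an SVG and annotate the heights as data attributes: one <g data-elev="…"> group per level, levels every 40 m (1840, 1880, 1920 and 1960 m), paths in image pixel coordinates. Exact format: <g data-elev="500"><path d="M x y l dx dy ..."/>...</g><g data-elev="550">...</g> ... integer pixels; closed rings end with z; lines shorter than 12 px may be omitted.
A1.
<g data-elev="1840"><path d="M384 527l-16-14-10-15-3-12 2-4 4-3 8-2 10 2 24 10 24 18 10 11 6 9"/><path d="M17 453l9-2 9 2 8 6 2 8-2 8-7 7-10 2-9-2"/></g><g data-elev="1880"><path d="M336 527l-15-16-11-16-8-14-4-14-1-12 4-8 6-6 11-4 16-1 20 4 21 7 24 11 24 15 23 17 20 19 16 18"/><path d="M17 408l20 2 17 6 16 9 13 12 9 10 8 14 17 48 10 18"/></g><g data-elev="1920"><path d="M17 231l28 2 30 1 134-4 38 2 38 7 49 13 55 20 62 28 76 39"/></g><g data-elev="1960"><path d="M17 153l16 2 16-1 17-4 15-7 14-9 10-11 6-12 3-12-2-10-6-11-11-8-13-6-16-2-16 0-17 4-16 7"/><path d="M280 17l14 13 17 10 20 6 20 2 22-2 21-6 21-10 20-13"/></g>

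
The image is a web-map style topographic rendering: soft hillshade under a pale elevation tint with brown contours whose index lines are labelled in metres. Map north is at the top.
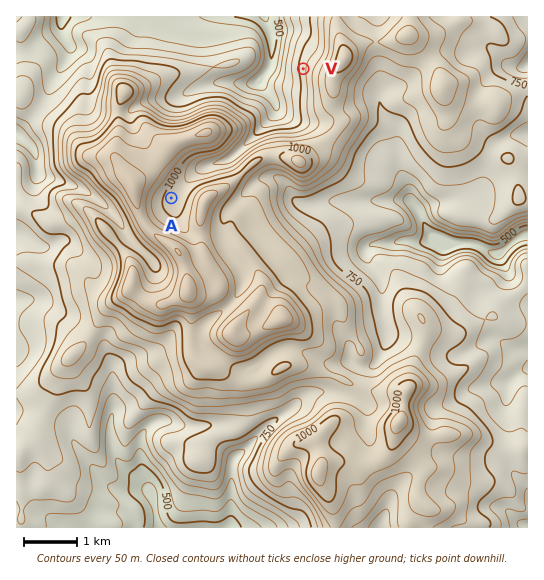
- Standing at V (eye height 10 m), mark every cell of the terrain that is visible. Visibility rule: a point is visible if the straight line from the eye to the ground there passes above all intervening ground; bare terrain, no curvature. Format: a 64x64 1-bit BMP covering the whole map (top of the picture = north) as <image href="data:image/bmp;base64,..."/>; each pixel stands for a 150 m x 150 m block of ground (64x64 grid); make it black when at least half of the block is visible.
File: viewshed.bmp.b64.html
<image width="64" height="64" href="data:image/bmp;base64,Qk0+AgAAAAAAAD4AAAAoAAAAQAAAAEAAAAABAAEAAAAAAAACAAATCwAAEwsAAAIAAAAAAAAA////AAAAAAAAAAAAAAAAAAAAAAAAAAAAAAAAAAAAAAAAAAAAAAAAAAAAAAAAAAAAAAAAAAAAAAAAAAAAAAAAAAAAAAAAAAAAAAAAAAAAAAAAAAAAAAAAAAAAAAAAAAAAAAAAAAAAAAAAAAAAAAAAAAAAAAAAAAAAAAAAAAAAAAAAAAAAAAAAAAAAAAAAAAAAAAAAAAAAAAAAAAAAAAAAAAAAAAAAAAAAAAAAAAAAAAAAAAAAAAAAAAAAAAAAAAAAAAAAAAAAAAAAAAAAAAAAAAAAAAAAAAAAAAAAAAAAAAAAAAAAAAAAAAAAAAAAAAAAAAAAAAAAAAAAAAAAAAAAAAAAAAAAAAAAAAAAAAAAAAAAAAAAAAAAAAAAAAAAAAAAAAAAAAAAAAAAAAAAAAAAAAAAwAAAAAAAAAAAAAAAAAAAAAAAAAAAAAAAAAAAAAAAAAAAgAAAAAAAAAPgAAAAAAAAAfAAAAAAAAAA8AAAAAAAAAA4AAAAAAAAAB44AAAAAAAAD/wAAAAAAABP/AAAAAAAcP/8AAAAAADw//AAAAAABPH/4AAAAAAH8f8YAAAAAAf9/xwAAAAAA///PAAAAAAH///8AAAAAAf///4AAAAAB//+PwAAAAAL/j4TAAAAAA/4DxEAAAAAH/gHAwAAAMAf//4DAAAAYA///g8AAABwD//+fgAAAA=="/>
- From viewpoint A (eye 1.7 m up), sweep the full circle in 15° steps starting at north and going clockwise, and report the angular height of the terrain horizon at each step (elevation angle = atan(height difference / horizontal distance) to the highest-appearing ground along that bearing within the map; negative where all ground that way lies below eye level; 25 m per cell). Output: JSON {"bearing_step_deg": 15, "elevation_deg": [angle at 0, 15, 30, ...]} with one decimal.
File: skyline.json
{"bearing_step_deg": 15, "elevation_deg": [9.8, 8.0, 7.1, -0.3, -0.9, 7.5, 13.4, 13.8, 12.4, 9.6, 7.0, 10.3, 13.2, 12.9, 12.6, 12.7, 13.5, 15.0, 16.6, 17.2, 16.3, 15.4, 13.8, 11.8]}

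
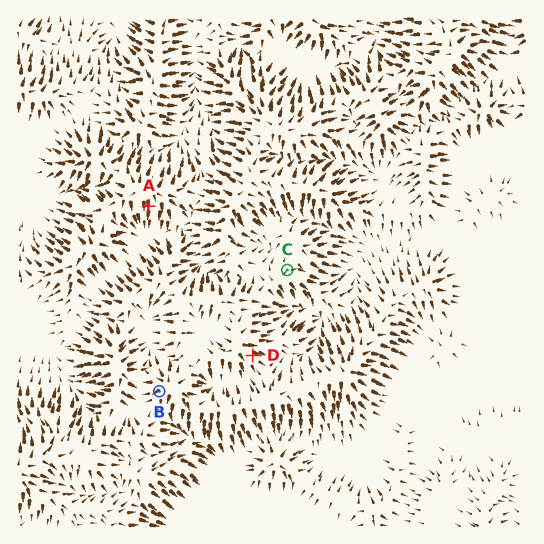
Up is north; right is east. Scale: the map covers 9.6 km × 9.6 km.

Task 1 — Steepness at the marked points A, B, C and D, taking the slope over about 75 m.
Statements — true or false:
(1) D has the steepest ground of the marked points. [false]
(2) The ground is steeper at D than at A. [false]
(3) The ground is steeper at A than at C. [true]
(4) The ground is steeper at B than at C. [true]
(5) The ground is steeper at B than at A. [false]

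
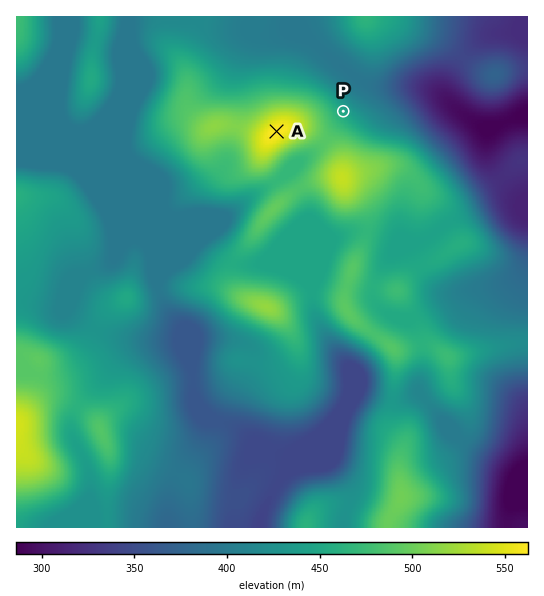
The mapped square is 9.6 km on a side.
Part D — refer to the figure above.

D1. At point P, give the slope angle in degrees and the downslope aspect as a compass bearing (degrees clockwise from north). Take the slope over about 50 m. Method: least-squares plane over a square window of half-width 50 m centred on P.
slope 7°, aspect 48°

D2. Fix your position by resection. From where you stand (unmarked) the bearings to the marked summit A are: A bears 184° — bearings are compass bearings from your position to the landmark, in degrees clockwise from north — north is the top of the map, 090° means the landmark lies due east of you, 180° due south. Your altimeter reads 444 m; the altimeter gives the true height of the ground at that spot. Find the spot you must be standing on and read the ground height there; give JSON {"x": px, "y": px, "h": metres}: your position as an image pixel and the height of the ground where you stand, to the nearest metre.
{"x": 280, "y": 77, "h": 444}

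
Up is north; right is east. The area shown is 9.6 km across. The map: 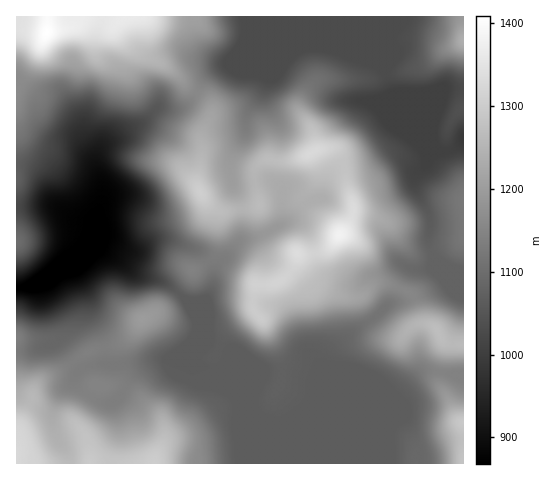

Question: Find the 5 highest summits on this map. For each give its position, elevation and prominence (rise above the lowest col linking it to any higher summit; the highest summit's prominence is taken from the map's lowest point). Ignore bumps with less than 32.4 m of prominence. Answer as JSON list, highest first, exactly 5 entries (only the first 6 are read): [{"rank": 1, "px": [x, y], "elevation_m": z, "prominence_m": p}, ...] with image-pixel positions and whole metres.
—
[{"rank": 1, "px": [47, 33], "elevation_m": 1409, "prominence_m": 541}, {"rank": 2, "px": [340, 235], "elevation_m": 1381, "prominence_m": 225}, {"rank": 3, "px": [311, 153], "elevation_m": 1329, "prominence_m": 48}, {"rank": 4, "px": [201, 193], "elevation_m": 1307, "prominence_m": 59}, {"rank": 5, "px": [438, 330], "elevation_m": 1272, "prominence_m": 119}]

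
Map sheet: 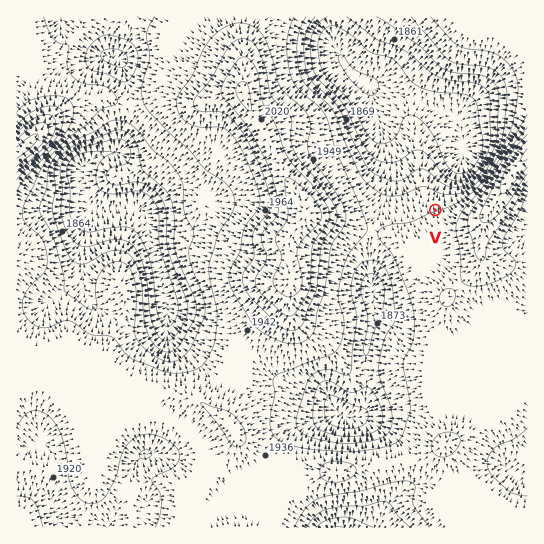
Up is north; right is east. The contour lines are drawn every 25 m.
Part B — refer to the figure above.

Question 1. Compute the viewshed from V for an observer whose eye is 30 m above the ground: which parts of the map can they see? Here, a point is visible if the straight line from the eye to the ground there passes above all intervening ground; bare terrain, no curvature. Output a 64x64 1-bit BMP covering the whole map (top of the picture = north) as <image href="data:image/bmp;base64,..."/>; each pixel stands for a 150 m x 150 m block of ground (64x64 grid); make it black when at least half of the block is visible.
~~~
<image width="64" height="64" href="data:image/bmp;base64,Qk0+AgAAAAAAAD4AAAAoAAAAQAAAAEAAAAABAAEAAAAAAAACAAATCwAAEwsAAAIAAAAAAAAA////AAAAAAAAAAH/AAAAAQAAAH4AAAABAAAAHgAAAAAAAAAPAAAAAAAAAA/gAAAAAAAAD/AAAAAAAAAH8AAAAAAAAAP/8AAAAAAAA///wAAAAAAH///gAAAAAA////wAAAAAD/+A/gAAAAAf8AD8AAAAAD+AAHgAAAAADwAAEAAAAAAAAAAQAAAAAAAAABAAAAAAAAAAMAAAAAAAAAAwAAAAAAAAQHAAAAAAAABD8AAAAAAAAMPwAAAAAAABwfAAAAAAAAfAIAAAAAAAD8AgAAAAAAAfwAAAAAAAAB/AAAAAAAAAH8AAAAAAAAAfwBgAAAAAAB/APgAAAAAAH8A/AAAAAAAfwH8AAAAAAD/Af4AAAAAAH8B/gAAAAAAf4P/AAAAAAB/x/8AAAAAAD///wAAAAAAP///AAAAAAAf//8AAAAAAB///4AAAAAAP///wAAAAAA////AAAAAAH//9+AAAAAAf//j4AAAAAD//+PwAAAAAf////gAAAAD////+AAAAAP////8AAAAA/////wAAAAH/////AAAAAf////8AAAAD/////wAAAAf/////AAAAB7////8AAAAP8f///wAAAAf/////AAAAB/////8AAAAH/////wAAAAf/////AAAAB/////8AAAAH/////wAAAAP/////AAAAA/////8AAAAB/////w=="/>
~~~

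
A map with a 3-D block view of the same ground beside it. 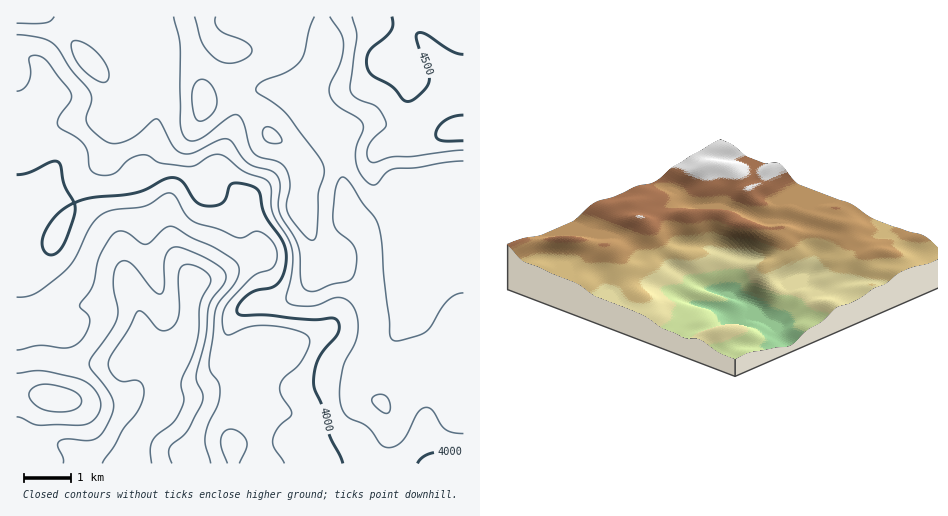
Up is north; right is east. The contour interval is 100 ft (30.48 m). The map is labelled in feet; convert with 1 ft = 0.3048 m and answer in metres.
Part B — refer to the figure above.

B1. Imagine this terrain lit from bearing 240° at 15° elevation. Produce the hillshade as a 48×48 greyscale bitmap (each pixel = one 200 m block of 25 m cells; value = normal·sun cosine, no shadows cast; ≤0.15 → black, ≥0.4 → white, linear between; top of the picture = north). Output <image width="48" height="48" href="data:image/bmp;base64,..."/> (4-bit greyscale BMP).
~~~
<image width="48" height="48" href="data:image/bmp;base64,Qk32BAAAAAAAAHYAAAAoAAAAMAAAADAAAAABAAQAAAAAAIAEAAATCwAAEwsAABAAAAAAAAAAAAAAABEREQAiIiIAMzMzAERERABVVVUAZmZmAHd3dwCIiIgAmZmZAKqqqgC7u7sAzMzMAN3d3QDu7u4A////AHdkRFZlVoq6mIq8p2Z4mZdoqpd3ZmZ3d3dkRXd1VXqqh4q7llZ4mYZ5qod3dmZ4iIdmaJh1RXiYd4q6hVZ4iGaKqYeIdlaJmYiImZhkRWd3eJqpdUV4d2eaqIiZdVaJqpqZqpdTNVZniZqoZVZ3d3irqZqpZFaKqqqqmHZCNFVniZmYdmZ4iImrqpqoVFeKmaqpdlQhJFRWiaqph3d4mZqrqpmGRFeJh4iGVDIAFFRWiqu6l3eJmZmqqYdlVWZ3d3ZUIiEAJFRWiru6l2Z4mImqmHdmZlZnd2VDMyEBNVVWeby5hmZ4h4mpiHd3ZVZnd2ZVVUMjRmZneKzJdmZ3d4qYiIiHZVZ3d3Z3d2VEVmZ3d6zKdmd3d5qYiIiHZmd3dnd4h2VERWd3d5zbdmd3eJqYiJiId3d2Znd3d2VURWeHdozsl2d4iqqYiamIh3dmZnd2ZmZURFeIdoz+uIiau7qYmqmImIZVZnd2ZmZUM1eYZXz+ypmru6qYmrmImXZVVod2ZmZUIlioVGvtypmZqqmIm7mJqXVVZodmZmZTI2moQ2q7qod3mqmHmqiJqGZlZndmZmZTJHqmIliaqoZXm7mHmYeKqGZmZ3d2ZmZDNZuVI1iau5dXrMmIh2aKp2d3d3d3ZmVDRqqEJHm8y6dovtqHdVaKl2d2Z3iHZVVEV6ljNpvMy5d53+qHZEWKl2d2ZoiIZEREaKlkWLzLuod67+p2QzWKl3dmZoiIZERFaJhleru7qYeM//pkM0aKh2dmZniIZERFaJhmiruqqHeu/+hDM1eah2Zmd3eIZURWeJh2irqqmHjP/7YyNWiah2d3d3d3dlVWiZh3i7qZh3nf/oQiRnmpdmd3d3d3d2ZniYh3m8qHZnnf+3QiRoqodmd3d3d3iHeImYdnm8l2ZXrf6nQzR6uXZnd3d3d4iYiZiIdnm7l2Vove24UzWLuGZ3d3d3d4mZmYh3d3m6hlebze7JYzWct2Z3d3d3d3iZmYdneImpdnnN3N3JUiWsuGiYiIh3dniZmYdneJqpdove3LunMCasuYmZmJmXdneaqph3eKu5d5vNy6l0AEesuYiIiZqndniau6l3eKvKh4m8yoZBA2ebqHZniaqnd3iau6l2Z5vKhmiruGMgJXeaqHZniZmHd3iauphlVpq7lleal0ISRnirqYiHiIdnd3eJqodVVoq7llV4dTMjZ5u7qpmHd3ZXd3eJqoZURXrMljRnZURFebu6maqXZmZnZneKu5ZEVnrMhTNWZVVWirupmaqXZmZmZnis3IVFZ4rLdDVmZmZmeZqZmaqXVVZ2ZnnO6mM1Z4q6dVZ3d3dmd4mqqqqGQ0Z2Z4vutjJGd4q5h3h3d3dmZom7uqhkM1eGeK3scxJWd4qqiIh2ZmZlVnm8uYZDNXmYir3IMSVnd4qqmIdlVWZlVXnLmHZDR5qqq7uFIlZ3d4q6mGVUVWZlVoq7l3ZVaaqaqpdTNWd3d5u6l1VVZndlVoq7mIdmiamJmHVEVnd3d5u6hlVWZ3dlV5q6iIh4mZhw=="/>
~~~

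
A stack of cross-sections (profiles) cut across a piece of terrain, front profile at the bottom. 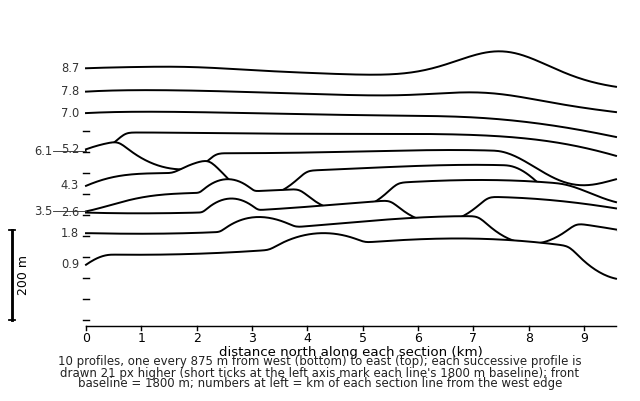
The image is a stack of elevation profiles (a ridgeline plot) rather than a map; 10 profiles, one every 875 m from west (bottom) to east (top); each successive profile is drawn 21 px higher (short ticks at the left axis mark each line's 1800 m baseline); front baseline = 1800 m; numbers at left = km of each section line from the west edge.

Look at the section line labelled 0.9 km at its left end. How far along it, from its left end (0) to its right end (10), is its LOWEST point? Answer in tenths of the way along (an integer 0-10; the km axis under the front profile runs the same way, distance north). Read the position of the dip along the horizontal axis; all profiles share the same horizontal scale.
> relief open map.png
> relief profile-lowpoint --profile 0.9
10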